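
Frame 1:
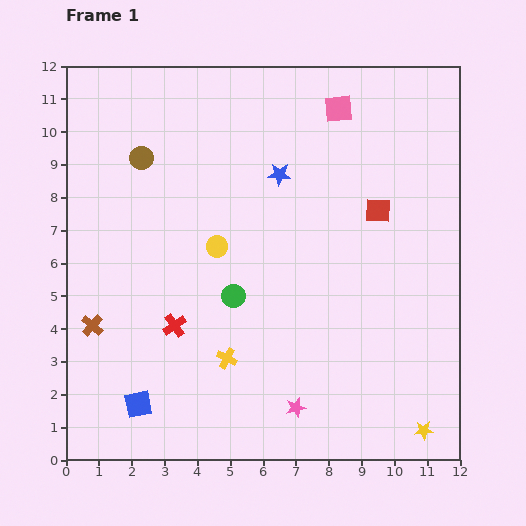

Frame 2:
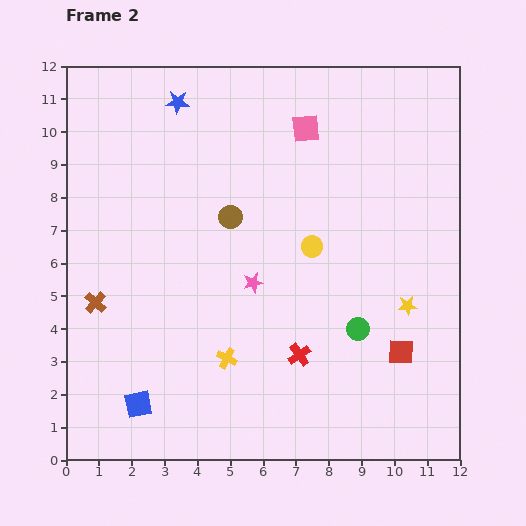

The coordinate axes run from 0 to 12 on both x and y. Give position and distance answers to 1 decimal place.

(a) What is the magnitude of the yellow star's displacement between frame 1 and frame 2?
3.8

The yellow star moved from (10.9, 0.9) to (10.4, 4.7), a distance of √(0.5² + 3.8²) ≈ 3.8.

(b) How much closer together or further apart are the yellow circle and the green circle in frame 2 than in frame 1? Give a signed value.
+1.3

Distance in frame 1: 1.6. Distance in frame 2: 2.9.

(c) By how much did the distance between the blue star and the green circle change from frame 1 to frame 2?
+4.8

Distance in frame 1: 4.0. Distance in frame 2: 8.8.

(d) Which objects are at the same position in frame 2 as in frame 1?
the blue square, the yellow cross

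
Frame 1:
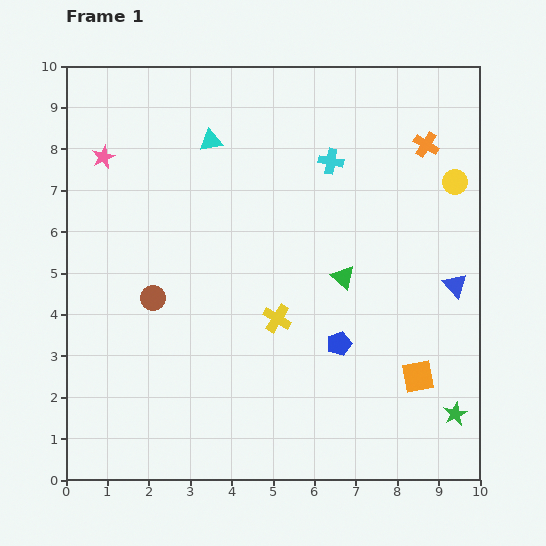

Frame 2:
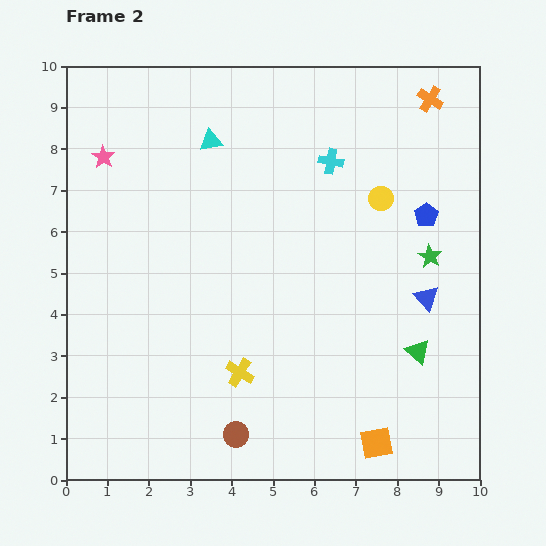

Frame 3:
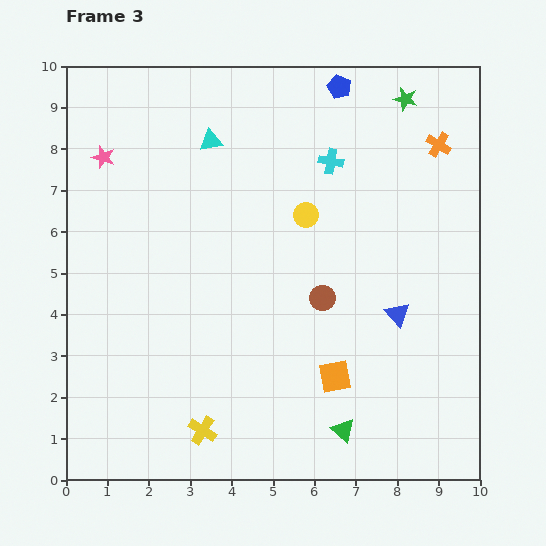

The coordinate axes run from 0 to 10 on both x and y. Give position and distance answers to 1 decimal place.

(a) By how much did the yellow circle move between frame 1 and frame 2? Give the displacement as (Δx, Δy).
(-1.8, -0.4)

The yellow circle was at (9.4, 7.2) in frame 1 and (7.6, 6.8) in frame 2.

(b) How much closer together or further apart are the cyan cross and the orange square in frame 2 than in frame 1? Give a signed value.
+1.3

Distance in frame 1: 5.6. Distance in frame 2: 6.9.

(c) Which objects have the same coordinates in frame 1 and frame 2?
the cyan triangle, the pink star, the cyan cross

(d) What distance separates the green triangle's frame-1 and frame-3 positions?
3.7

The green triangle moved from (6.7, 4.9) to (6.7, 1.2), a distance of √(0.0² + 3.7²) ≈ 3.7.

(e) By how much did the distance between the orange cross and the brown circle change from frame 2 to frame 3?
-4.8

Distance in frame 2: 9.4. Distance in frame 3: 4.6.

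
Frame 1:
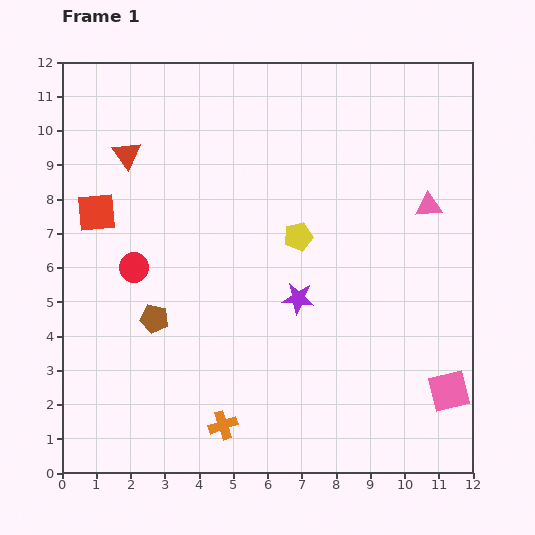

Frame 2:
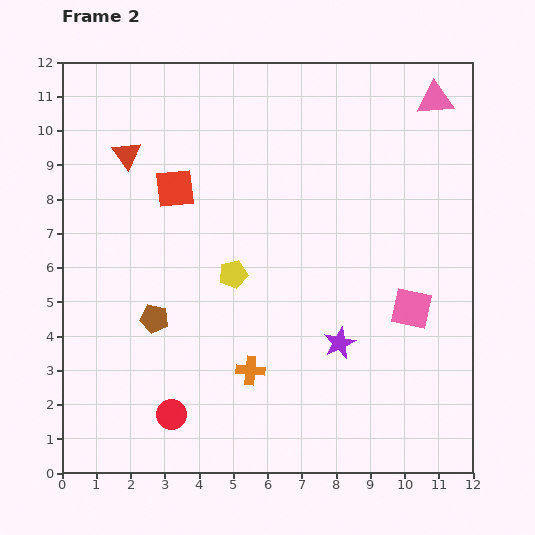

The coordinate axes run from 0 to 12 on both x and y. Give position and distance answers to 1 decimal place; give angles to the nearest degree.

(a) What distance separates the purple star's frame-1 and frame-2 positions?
1.8

The purple star moved from (6.9, 5.1) to (8.1, 3.8), a distance of √(1.2² + 1.3²) ≈ 1.8.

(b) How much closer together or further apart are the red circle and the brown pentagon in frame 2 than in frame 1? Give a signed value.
+1.2

Distance in frame 1: 1.6. Distance in frame 2: 2.8.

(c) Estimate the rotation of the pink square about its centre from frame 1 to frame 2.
25° clockwise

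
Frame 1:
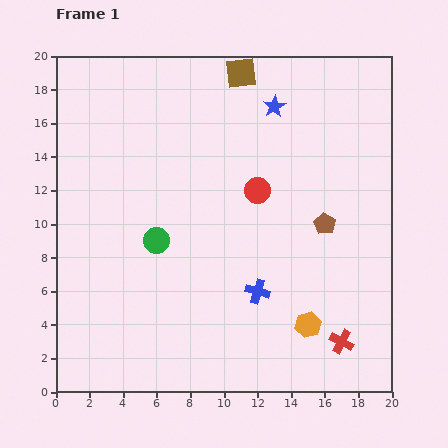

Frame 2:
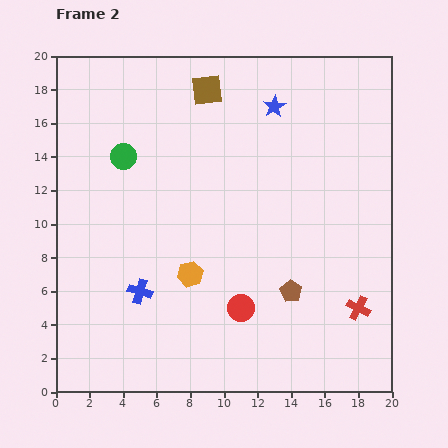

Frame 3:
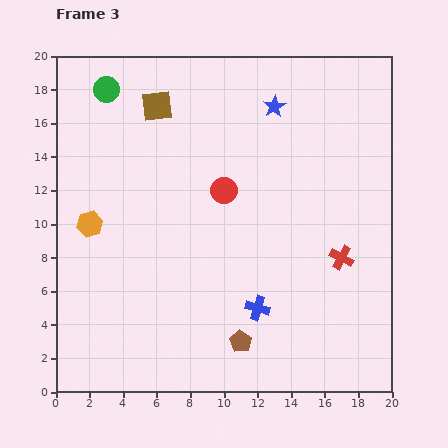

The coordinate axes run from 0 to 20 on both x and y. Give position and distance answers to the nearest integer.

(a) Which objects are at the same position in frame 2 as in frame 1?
the blue star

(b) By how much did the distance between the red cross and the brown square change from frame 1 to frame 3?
-3

Distance in frame 1: 17. Distance in frame 3: 14.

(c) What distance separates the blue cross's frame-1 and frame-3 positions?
1

The blue cross moved from (12, 6) to (12, 5), a distance of √(0² + 1²) ≈ 1.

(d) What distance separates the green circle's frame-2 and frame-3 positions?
4

The green circle moved from (4, 14) to (3, 18), a distance of √(1² + 4²) ≈ 4.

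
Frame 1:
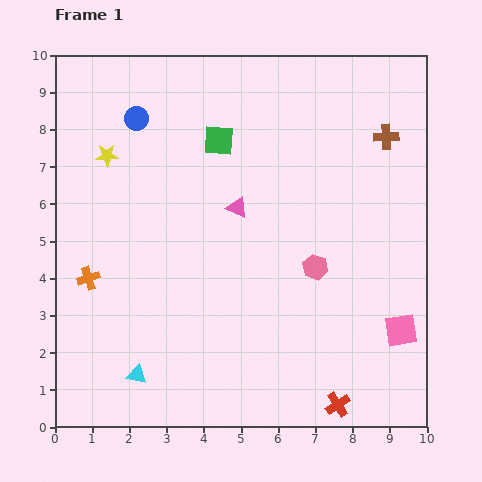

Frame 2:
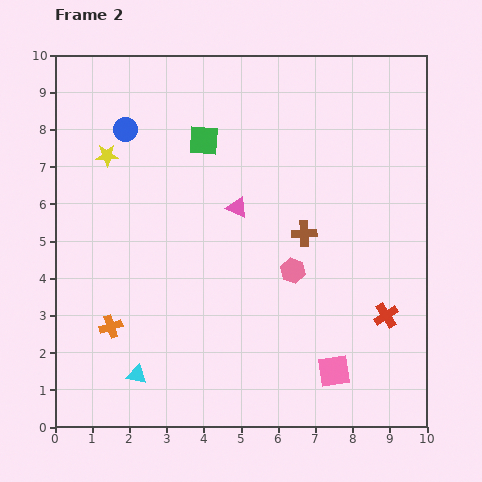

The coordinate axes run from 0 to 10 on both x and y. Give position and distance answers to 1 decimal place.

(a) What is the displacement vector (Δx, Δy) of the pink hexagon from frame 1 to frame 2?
(-0.6, -0.1)

The pink hexagon was at (7.0, 4.3) in frame 1 and (6.4, 4.2) in frame 2.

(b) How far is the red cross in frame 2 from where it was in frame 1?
2.7

The red cross moved from (7.6, 0.6) to (8.9, 3.0), a distance of √(1.3² + 2.4²) ≈ 2.7.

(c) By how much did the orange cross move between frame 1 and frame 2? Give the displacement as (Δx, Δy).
(0.6, -1.3)

The orange cross was at (0.9, 4.0) in frame 1 and (1.5, 2.7) in frame 2.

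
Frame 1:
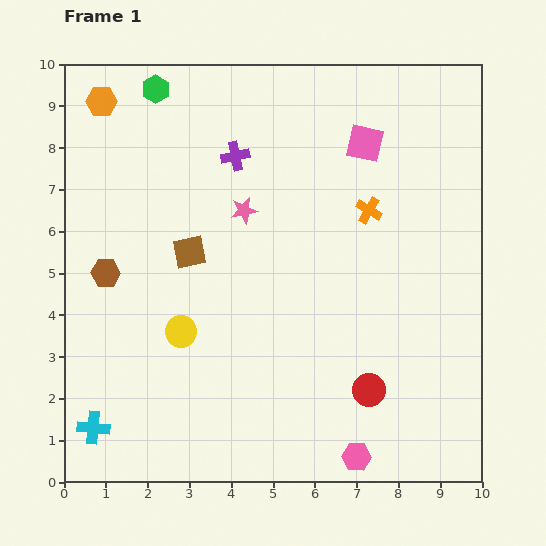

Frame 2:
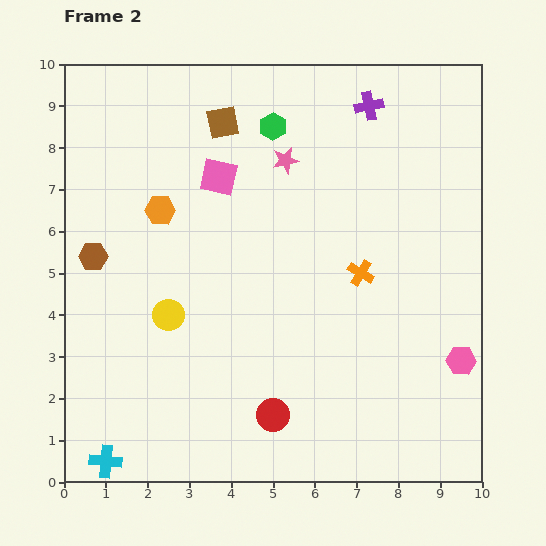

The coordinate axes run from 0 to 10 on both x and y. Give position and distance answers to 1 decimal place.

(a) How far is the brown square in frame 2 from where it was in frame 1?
3.2

The brown square moved from (3.0, 5.5) to (3.8, 8.6), a distance of √(0.8² + 3.1²) ≈ 3.2.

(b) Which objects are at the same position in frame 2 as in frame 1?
none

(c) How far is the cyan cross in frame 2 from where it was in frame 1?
0.9

The cyan cross moved from (0.7, 1.3) to (1.0, 0.5), a distance of √(0.3² + 0.8²) ≈ 0.9.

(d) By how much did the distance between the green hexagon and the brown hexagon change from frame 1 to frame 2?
+0.7

Distance in frame 1: 4.6. Distance in frame 2: 5.3.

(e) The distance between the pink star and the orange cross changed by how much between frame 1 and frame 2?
+0.2

Distance in frame 1: 3.0. Distance in frame 2: 3.2.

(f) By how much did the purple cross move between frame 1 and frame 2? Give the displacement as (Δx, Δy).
(3.2, 1.2)

The purple cross was at (4.1, 7.8) in frame 1 and (7.3, 9.0) in frame 2.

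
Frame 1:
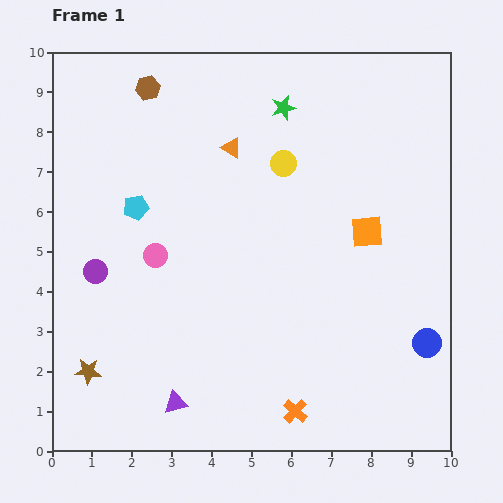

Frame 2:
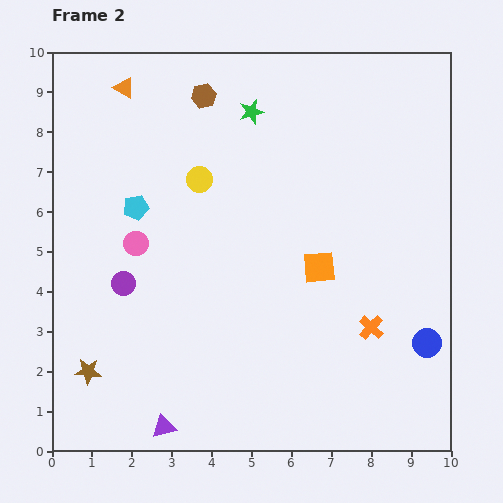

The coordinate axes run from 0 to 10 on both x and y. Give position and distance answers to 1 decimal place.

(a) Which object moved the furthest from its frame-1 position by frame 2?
the orange triangle

(moved 3.1; next 2.8)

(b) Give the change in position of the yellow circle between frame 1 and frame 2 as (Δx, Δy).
(-2.1, -0.4)

The yellow circle was at (5.8, 7.2) in frame 1 and (3.7, 6.8) in frame 2.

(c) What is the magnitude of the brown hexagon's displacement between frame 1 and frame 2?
1.4

The brown hexagon moved from (2.4, 9.1) to (3.8, 8.9), a distance of √(1.4² + 0.2²) ≈ 1.4.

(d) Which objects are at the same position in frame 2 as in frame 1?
the blue circle, the cyan pentagon, the brown star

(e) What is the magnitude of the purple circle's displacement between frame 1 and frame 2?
0.8

The purple circle moved from (1.1, 4.5) to (1.8, 4.2), a distance of √(0.7² + 0.3²) ≈ 0.8.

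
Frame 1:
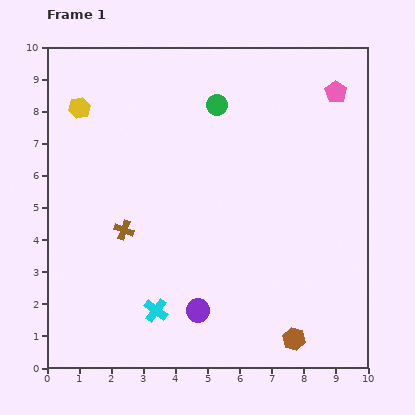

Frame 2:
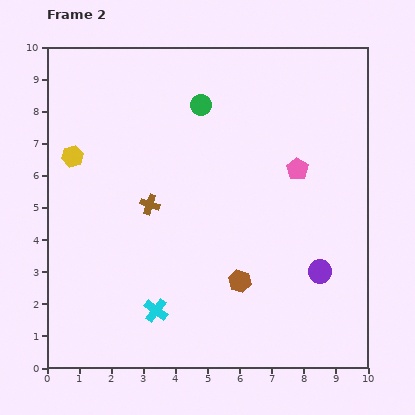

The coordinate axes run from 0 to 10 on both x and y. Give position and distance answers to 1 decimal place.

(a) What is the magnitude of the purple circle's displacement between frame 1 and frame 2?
4.0

The purple circle moved from (4.7, 1.8) to (8.5, 3.0), a distance of √(3.8² + 1.2²) ≈ 4.0.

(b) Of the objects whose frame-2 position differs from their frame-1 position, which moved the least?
the green circle

(moved 0.5)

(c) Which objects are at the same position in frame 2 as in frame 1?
the cyan cross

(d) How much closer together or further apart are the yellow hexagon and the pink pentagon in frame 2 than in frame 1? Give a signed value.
-1.0

Distance in frame 1: 8.0. Distance in frame 2: 7.0.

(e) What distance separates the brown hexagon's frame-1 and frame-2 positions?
2.5

The brown hexagon moved from (7.7, 0.9) to (6.0, 2.7), a distance of √(1.7² + 1.8²) ≈ 2.5.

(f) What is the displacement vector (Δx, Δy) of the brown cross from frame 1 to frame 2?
(0.8, 0.8)

The brown cross was at (2.4, 4.3) in frame 1 and (3.2, 5.1) in frame 2.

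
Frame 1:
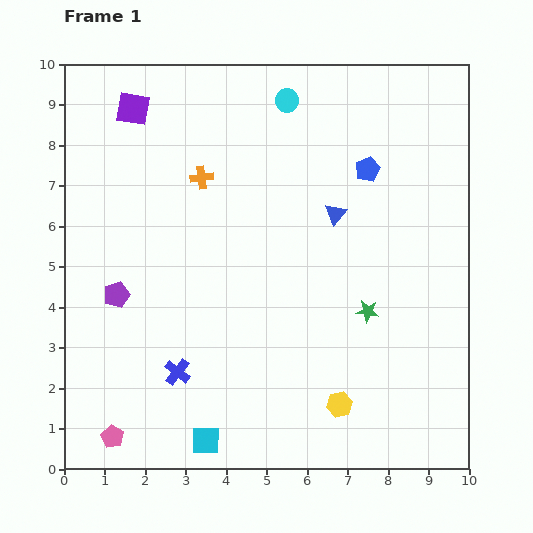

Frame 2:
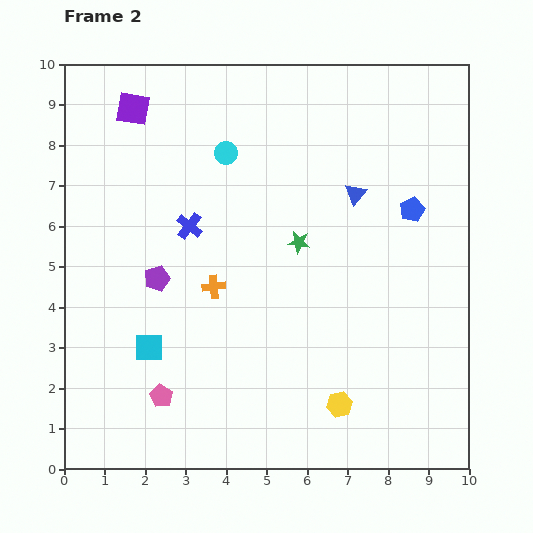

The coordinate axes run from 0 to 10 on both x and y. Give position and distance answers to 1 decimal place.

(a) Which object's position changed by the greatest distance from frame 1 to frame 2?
the blue cross

(moved 3.6; next 2.7)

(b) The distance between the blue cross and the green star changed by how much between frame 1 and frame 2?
-2.2

Distance in frame 1: 4.9. Distance in frame 2: 2.7.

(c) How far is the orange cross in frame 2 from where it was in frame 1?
2.7

The orange cross moved from (3.4, 7.2) to (3.7, 4.5), a distance of √(0.3² + 2.7²) ≈ 2.7.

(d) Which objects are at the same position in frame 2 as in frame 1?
the purple square, the yellow hexagon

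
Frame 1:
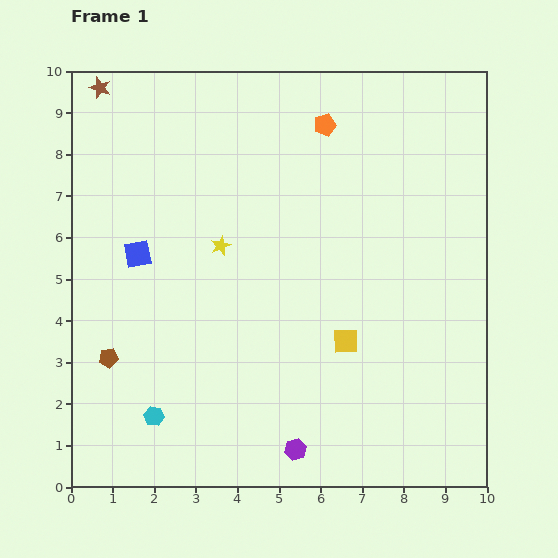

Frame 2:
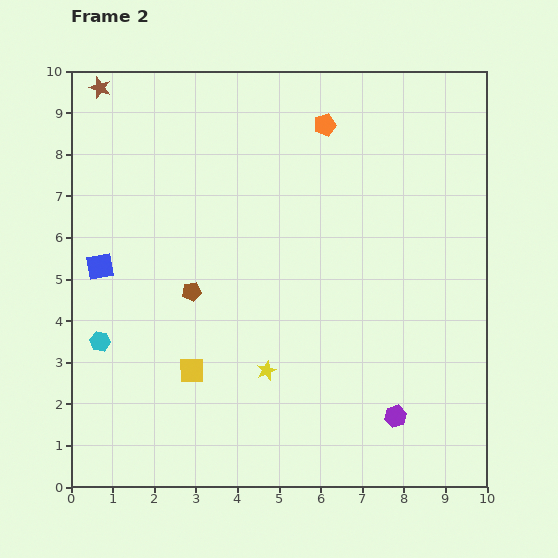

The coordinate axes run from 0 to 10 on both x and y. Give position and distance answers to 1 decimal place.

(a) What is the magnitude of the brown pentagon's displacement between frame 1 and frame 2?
2.6

The brown pentagon moved from (0.9, 3.1) to (2.9, 4.7), a distance of √(2.0² + 1.6²) ≈ 2.6.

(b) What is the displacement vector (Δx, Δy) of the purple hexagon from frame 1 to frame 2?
(2.4, 0.8)

The purple hexagon was at (5.4, 0.9) in frame 1 and (7.8, 1.7) in frame 2.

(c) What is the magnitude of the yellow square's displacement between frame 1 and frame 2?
3.8

The yellow square moved from (6.6, 3.5) to (2.9, 2.8), a distance of √(3.7² + 0.7²) ≈ 3.8.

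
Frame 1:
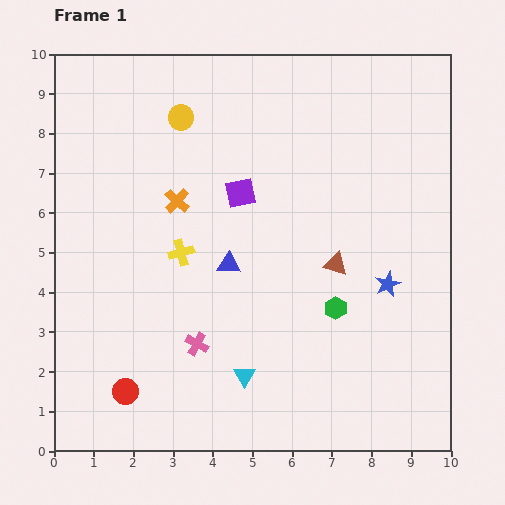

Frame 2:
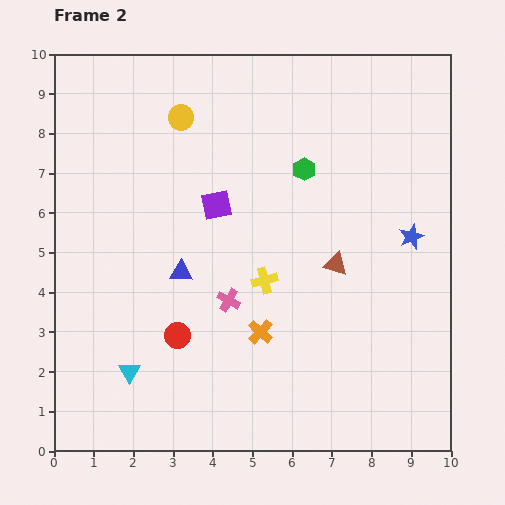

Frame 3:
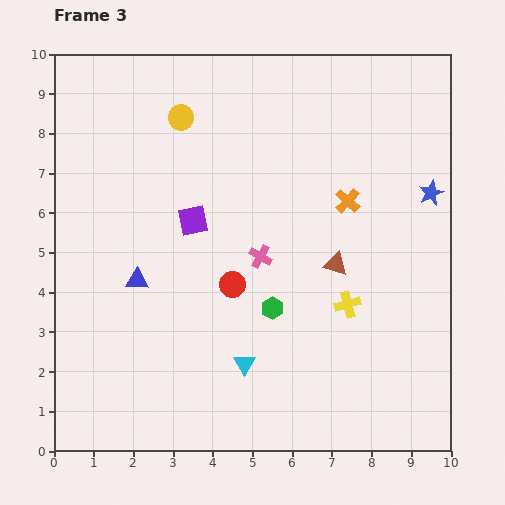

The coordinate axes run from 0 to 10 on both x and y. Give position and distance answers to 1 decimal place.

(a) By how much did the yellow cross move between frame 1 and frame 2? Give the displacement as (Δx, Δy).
(2.1, -0.7)

The yellow cross was at (3.2, 5.0) in frame 1 and (5.3, 4.3) in frame 2.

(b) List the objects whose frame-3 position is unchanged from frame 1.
the brown triangle, the yellow circle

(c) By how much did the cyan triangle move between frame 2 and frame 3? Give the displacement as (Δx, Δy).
(2.9, 0.2)

The cyan triangle was at (1.9, 2.0) in frame 2 and (4.8, 2.2) in frame 3.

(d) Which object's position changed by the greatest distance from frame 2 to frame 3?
the orange cross

(moved 4.0; next 3.6)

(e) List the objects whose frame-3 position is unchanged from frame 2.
the brown triangle, the yellow circle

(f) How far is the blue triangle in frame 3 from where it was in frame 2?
1.1

The blue triangle moved from (3.2, 4.5) to (2.1, 4.3), a distance of √(1.1² + 0.2²) ≈ 1.1.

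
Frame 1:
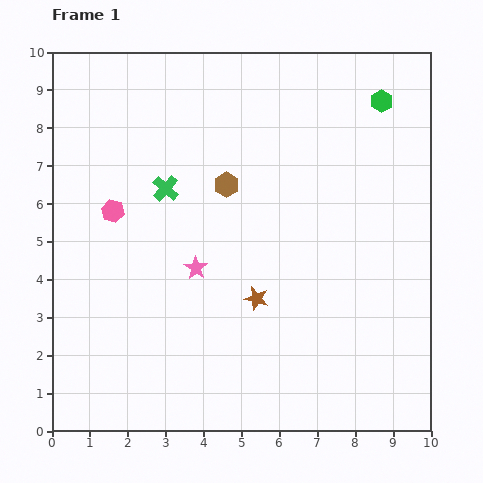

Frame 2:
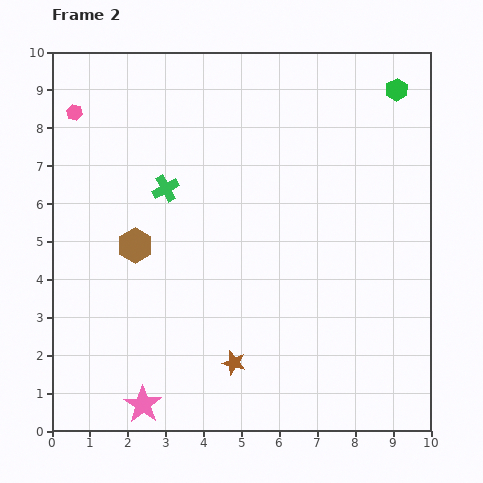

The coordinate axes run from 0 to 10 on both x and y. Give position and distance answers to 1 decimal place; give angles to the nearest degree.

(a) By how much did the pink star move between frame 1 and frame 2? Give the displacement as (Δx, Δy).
(-1.4, -3.6)

The pink star was at (3.8, 4.3) in frame 1 and (2.4, 0.7) in frame 2.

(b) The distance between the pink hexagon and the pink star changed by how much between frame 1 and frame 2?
+5.2

Distance in frame 1: 2.7. Distance in frame 2: 7.9.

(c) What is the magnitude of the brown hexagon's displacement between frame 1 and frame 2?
2.9

The brown hexagon moved from (4.6, 6.5) to (2.2, 4.9), a distance of √(2.4² + 1.6²) ≈ 2.9.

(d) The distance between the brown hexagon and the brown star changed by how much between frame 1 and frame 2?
+0.9

Distance in frame 1: 3.1. Distance in frame 2: 4.0.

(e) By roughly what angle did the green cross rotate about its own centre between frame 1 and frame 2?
19° clockwise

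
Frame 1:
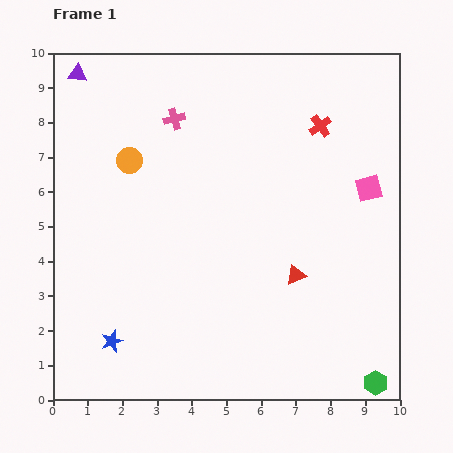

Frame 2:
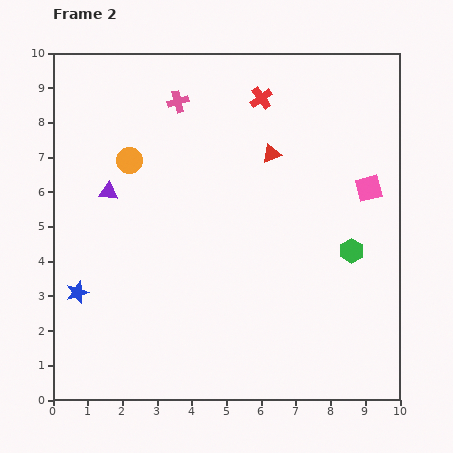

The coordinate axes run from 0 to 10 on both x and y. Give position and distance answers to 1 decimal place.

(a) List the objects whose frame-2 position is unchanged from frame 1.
the pink square, the orange circle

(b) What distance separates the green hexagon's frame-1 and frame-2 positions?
3.9

The green hexagon moved from (9.3, 0.5) to (8.6, 4.3), a distance of √(0.7² + 3.8²) ≈ 3.9.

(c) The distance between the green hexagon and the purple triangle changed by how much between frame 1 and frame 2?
-5.2

Distance in frame 1: 12.4. Distance in frame 2: 7.2.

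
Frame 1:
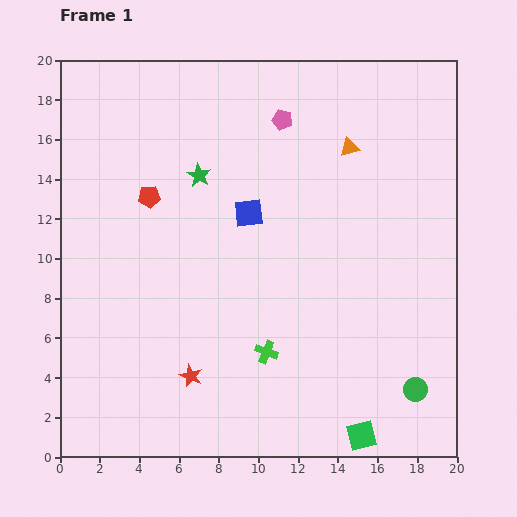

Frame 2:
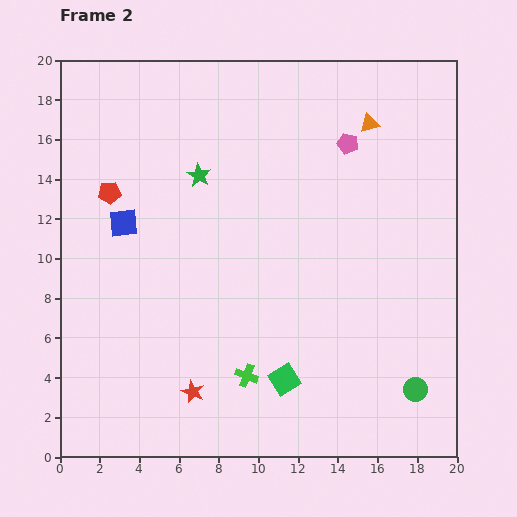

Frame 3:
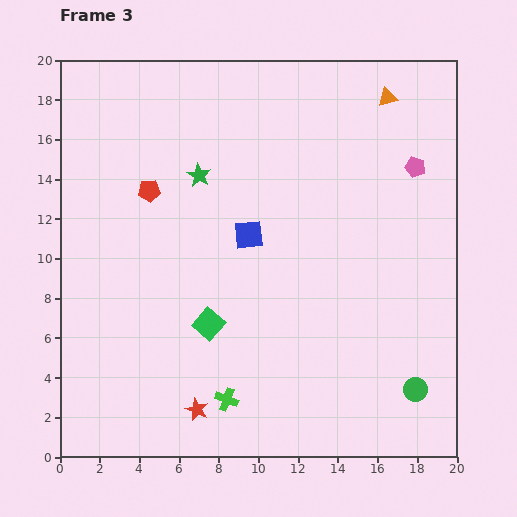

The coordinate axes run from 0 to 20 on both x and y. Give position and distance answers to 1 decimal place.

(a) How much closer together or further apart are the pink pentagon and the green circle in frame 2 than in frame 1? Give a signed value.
-2.3

Distance in frame 1: 15.2. Distance in frame 2: 12.9.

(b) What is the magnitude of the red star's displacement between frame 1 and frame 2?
0.8

The red star moved from (6.6, 4.1) to (6.7, 3.3), a distance of √(0.1² + 0.8²) ≈ 0.8.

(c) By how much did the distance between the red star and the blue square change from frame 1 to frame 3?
+0.5

Distance in frame 1: 8.7. Distance in frame 3: 9.2.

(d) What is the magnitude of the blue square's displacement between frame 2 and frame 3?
6.3

The blue square moved from (3.2, 11.8) to (9.5, 11.2), a distance of √(6.3² + 0.6²) ≈ 6.3.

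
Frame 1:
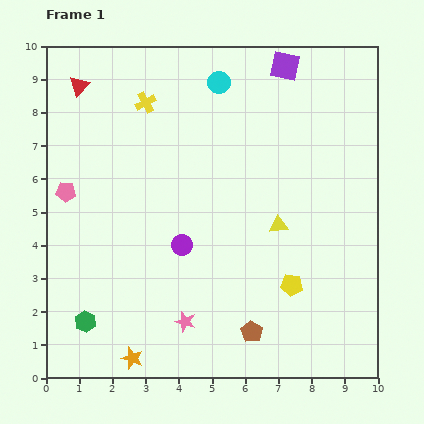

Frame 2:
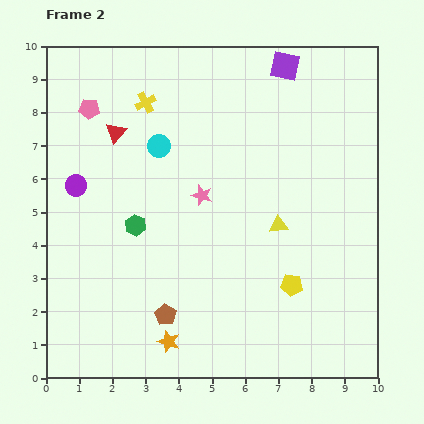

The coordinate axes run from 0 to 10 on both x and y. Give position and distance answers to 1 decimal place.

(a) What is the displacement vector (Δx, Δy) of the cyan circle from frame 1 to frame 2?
(-1.8, -1.9)

The cyan circle was at (5.2, 8.9) in frame 1 and (3.4, 7.0) in frame 2.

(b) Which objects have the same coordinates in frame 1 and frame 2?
the yellow pentagon, the purple square, the yellow triangle, the yellow cross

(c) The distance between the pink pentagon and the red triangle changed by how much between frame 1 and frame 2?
-2.1

Distance in frame 1: 3.2. Distance in frame 2: 1.1.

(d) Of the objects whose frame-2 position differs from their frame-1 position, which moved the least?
the orange star

(moved 1.2)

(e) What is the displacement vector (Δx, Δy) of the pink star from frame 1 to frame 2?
(0.5, 3.8)

The pink star was at (4.2, 1.7) in frame 1 and (4.7, 5.5) in frame 2.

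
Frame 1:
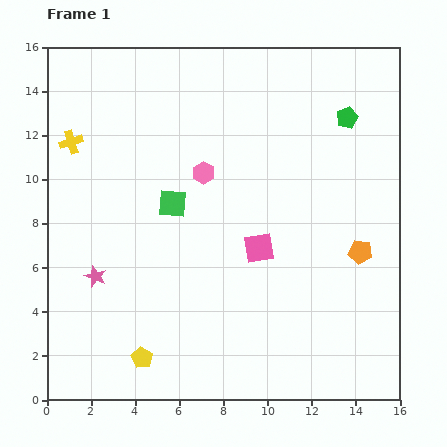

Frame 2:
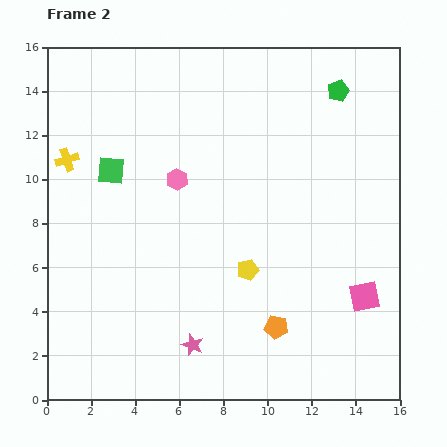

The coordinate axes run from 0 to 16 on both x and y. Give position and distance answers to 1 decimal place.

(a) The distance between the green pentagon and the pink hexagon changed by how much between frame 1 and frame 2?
+1.3

Distance in frame 1: 7.0. Distance in frame 2: 8.3.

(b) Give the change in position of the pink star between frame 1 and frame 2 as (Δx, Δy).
(4.4, -3.1)

The pink star was at (2.2, 5.6) in frame 1 and (6.6, 2.5) in frame 2.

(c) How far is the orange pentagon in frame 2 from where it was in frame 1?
5.1

The orange pentagon moved from (14.2, 6.7) to (10.4, 3.3), a distance of √(3.8² + 3.4²) ≈ 5.1.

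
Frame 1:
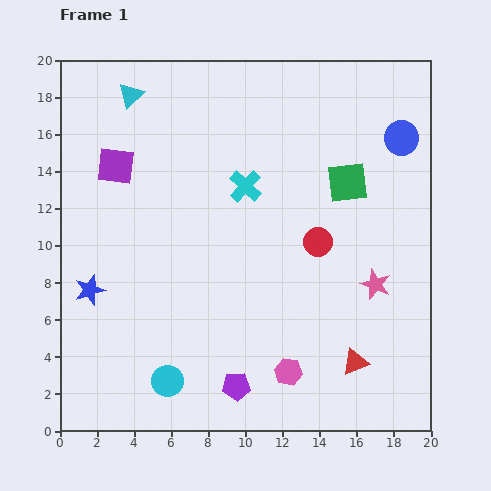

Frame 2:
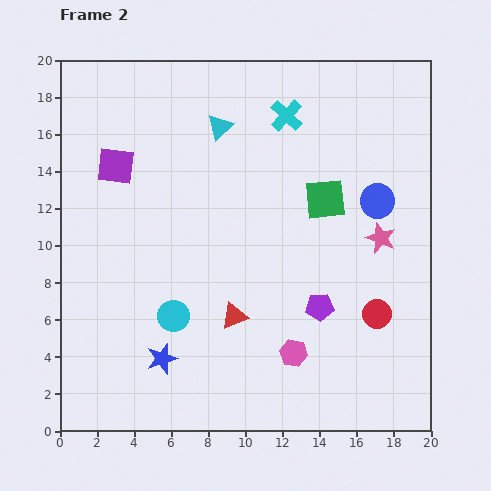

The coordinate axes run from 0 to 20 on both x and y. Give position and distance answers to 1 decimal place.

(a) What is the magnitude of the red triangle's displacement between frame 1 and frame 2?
7.0

The red triangle moved from (15.9, 3.7) to (9.4, 6.2), a distance of √(6.5² + 2.5²) ≈ 7.0.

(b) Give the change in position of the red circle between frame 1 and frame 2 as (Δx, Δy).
(3.2, -3.9)

The red circle was at (13.9, 10.2) in frame 1 and (17.1, 6.3) in frame 2.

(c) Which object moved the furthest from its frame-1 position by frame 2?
the red triangle

(moved 7.0; next 6.2)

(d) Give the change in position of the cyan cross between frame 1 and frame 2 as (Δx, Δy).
(2.2, 3.8)

The cyan cross was at (10.0, 13.2) in frame 1 and (12.2, 17.0) in frame 2.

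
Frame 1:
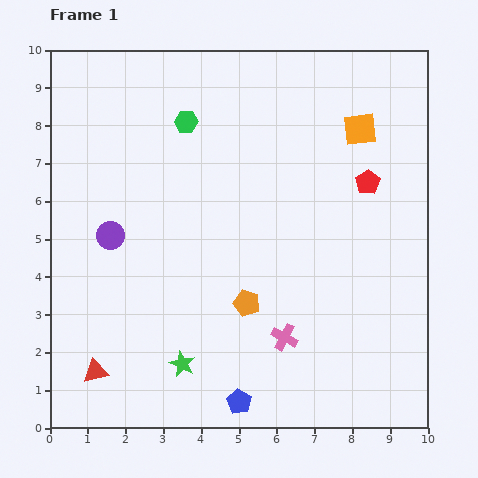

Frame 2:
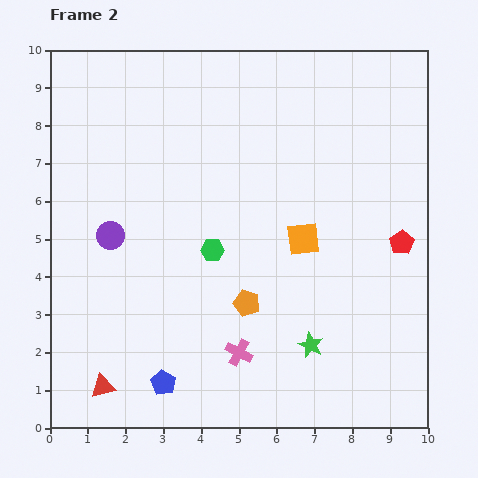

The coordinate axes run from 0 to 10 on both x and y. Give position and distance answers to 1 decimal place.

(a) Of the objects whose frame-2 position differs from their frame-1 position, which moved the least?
the red triangle

(moved 0.4)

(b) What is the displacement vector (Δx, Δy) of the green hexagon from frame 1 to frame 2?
(0.7, -3.4)

The green hexagon was at (3.6, 8.1) in frame 1 and (4.3, 4.7) in frame 2.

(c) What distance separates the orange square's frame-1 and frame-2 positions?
3.3

The orange square moved from (8.2, 7.9) to (6.7, 5.0), a distance of √(1.5² + 2.9²) ≈ 3.3.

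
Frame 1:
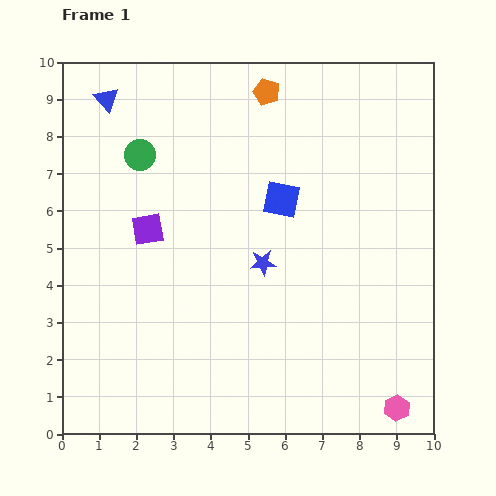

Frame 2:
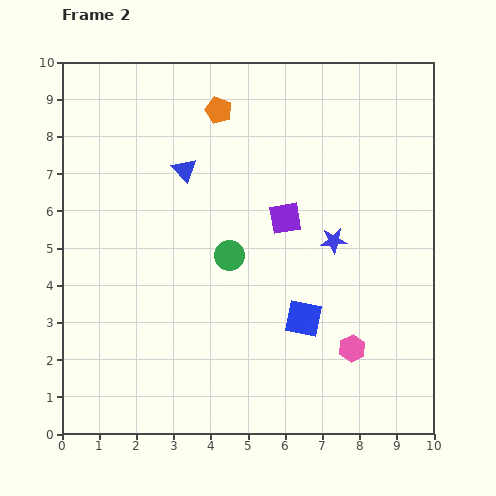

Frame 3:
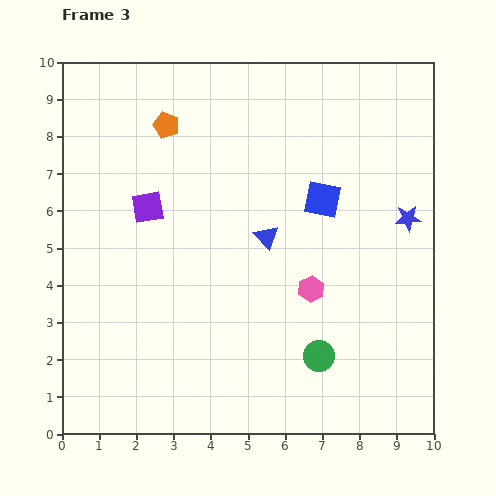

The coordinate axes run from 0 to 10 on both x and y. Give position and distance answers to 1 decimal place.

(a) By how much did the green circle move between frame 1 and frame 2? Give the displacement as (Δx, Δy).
(2.4, -2.7)

The green circle was at (2.1, 7.5) in frame 1 and (4.5, 4.8) in frame 2.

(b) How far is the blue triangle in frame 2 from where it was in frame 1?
2.8

The blue triangle moved from (1.2, 9.0) to (3.3, 7.1), a distance of √(2.1² + 1.9²) ≈ 2.8.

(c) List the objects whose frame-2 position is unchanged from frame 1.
none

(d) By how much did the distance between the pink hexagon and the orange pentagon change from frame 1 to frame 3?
-3.3

Distance in frame 1: 9.2. Distance in frame 3: 5.9.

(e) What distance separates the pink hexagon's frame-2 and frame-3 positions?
1.9

The pink hexagon moved from (7.8, 2.3) to (6.7, 3.9), a distance of √(1.1² + 1.6²) ≈ 1.9.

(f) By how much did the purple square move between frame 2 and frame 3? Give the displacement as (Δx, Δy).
(-3.7, 0.3)

The purple square was at (6.0, 5.8) in frame 2 and (2.3, 6.1) in frame 3.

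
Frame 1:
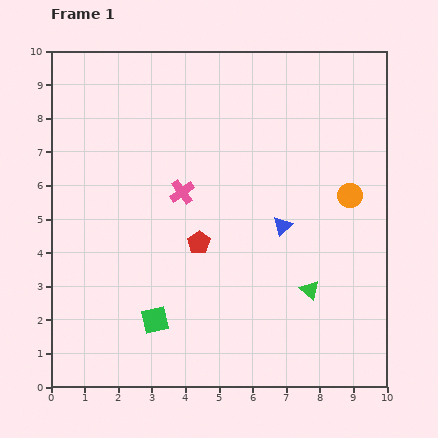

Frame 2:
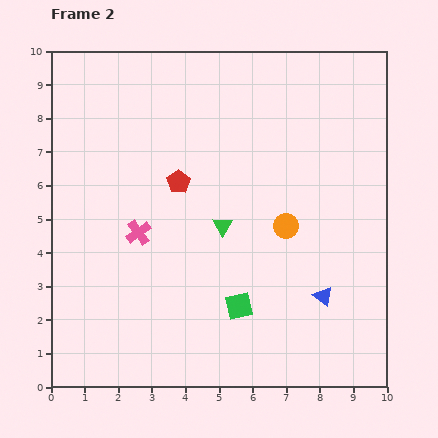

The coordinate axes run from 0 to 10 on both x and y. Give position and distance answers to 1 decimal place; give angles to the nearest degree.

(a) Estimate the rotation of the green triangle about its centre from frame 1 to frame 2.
19° clockwise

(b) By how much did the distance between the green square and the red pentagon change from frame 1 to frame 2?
+1.5

Distance in frame 1: 2.6. Distance in frame 2: 4.1.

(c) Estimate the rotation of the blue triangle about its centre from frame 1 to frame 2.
38° counter-clockwise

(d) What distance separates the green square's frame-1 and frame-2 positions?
2.5

The green square moved from (3.1, 2.0) to (5.6, 2.4), a distance of √(2.5² + 0.4²) ≈ 2.5.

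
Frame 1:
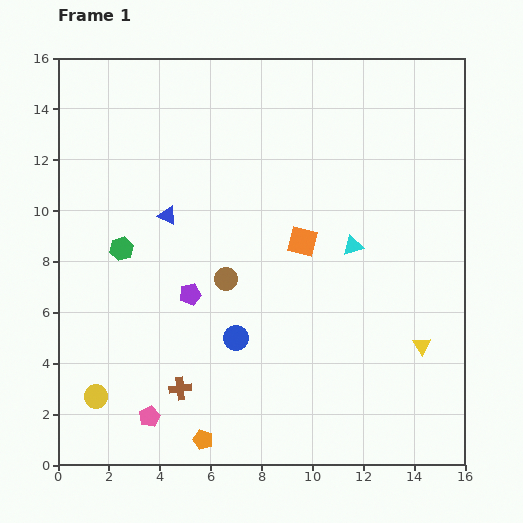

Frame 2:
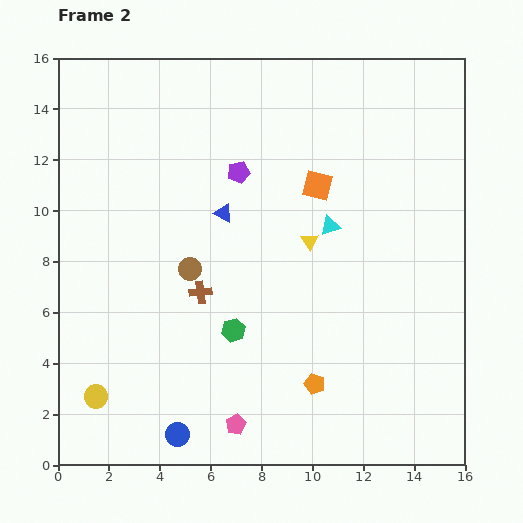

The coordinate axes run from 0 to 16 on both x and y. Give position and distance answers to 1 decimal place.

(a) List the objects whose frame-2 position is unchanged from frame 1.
the yellow circle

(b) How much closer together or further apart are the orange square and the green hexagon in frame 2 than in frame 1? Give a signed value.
-0.5

Distance in frame 1: 7.1. Distance in frame 2: 6.6.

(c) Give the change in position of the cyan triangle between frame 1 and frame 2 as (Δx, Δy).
(-0.9, 0.8)

The cyan triangle was at (11.6, 8.6) in frame 1 and (10.7, 9.4) in frame 2.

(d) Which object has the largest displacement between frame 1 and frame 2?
the yellow triangle

(moved 6.0; next 5.4)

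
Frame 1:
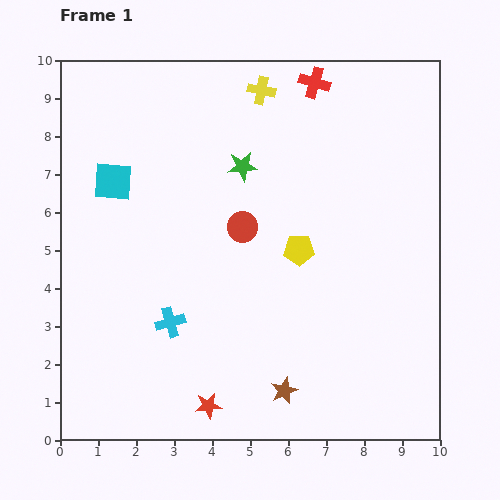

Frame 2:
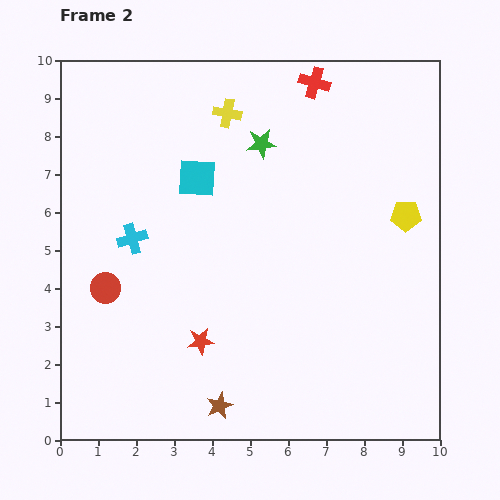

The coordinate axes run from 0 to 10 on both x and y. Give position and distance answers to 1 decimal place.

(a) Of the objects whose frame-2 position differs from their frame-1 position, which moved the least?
the green star

(moved 0.8)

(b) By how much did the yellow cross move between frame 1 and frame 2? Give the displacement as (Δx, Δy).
(-0.9, -0.6)

The yellow cross was at (5.3, 9.2) in frame 1 and (4.4, 8.6) in frame 2.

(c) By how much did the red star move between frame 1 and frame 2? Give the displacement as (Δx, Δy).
(-0.2, 1.7)

The red star was at (3.9, 0.9) in frame 1 and (3.7, 2.6) in frame 2.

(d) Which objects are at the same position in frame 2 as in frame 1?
the red cross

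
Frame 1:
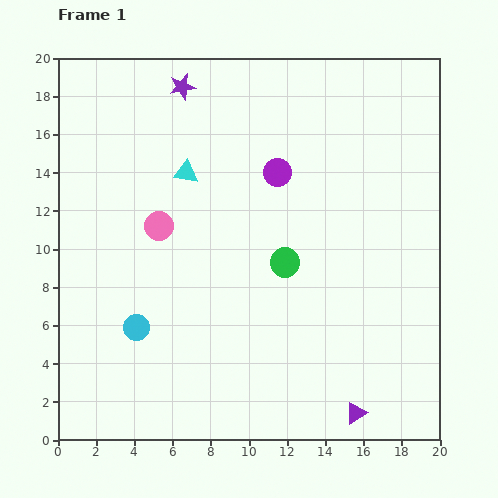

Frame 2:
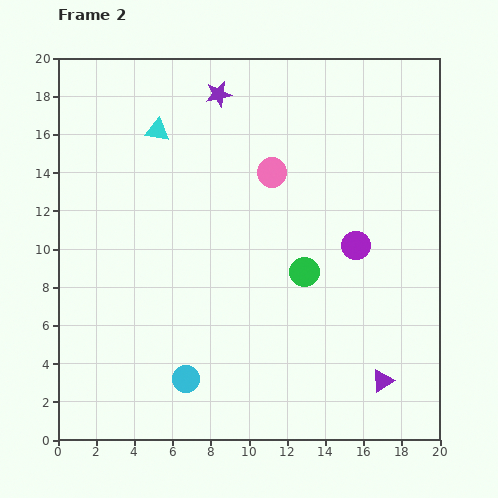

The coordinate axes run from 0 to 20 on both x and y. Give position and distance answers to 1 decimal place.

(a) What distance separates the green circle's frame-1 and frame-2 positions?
1.1

The green circle moved from (11.9, 9.3) to (12.9, 8.8), a distance of √(1.0² + 0.5²) ≈ 1.1.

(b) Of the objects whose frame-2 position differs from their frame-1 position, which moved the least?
the green circle

(moved 1.1)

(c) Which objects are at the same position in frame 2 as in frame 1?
none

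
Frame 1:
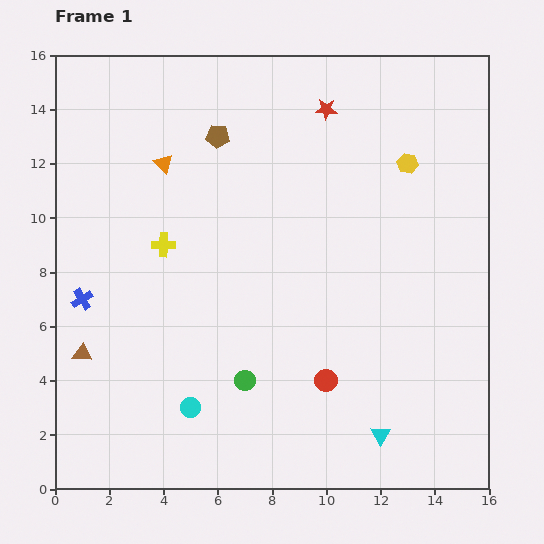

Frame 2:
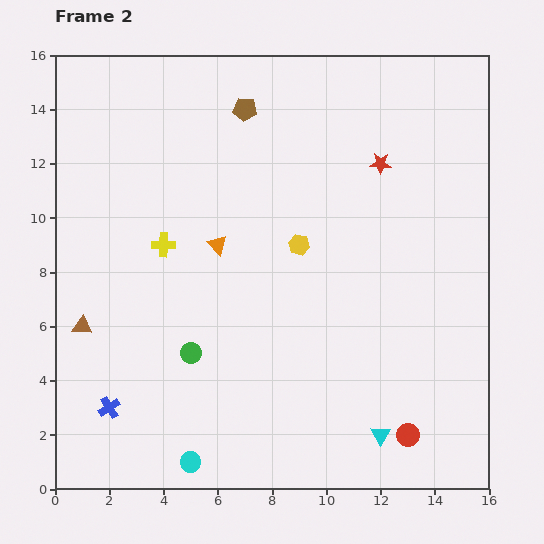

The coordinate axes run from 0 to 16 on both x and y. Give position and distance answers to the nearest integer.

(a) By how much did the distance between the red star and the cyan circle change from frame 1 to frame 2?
+1

Distance in frame 1: 12. Distance in frame 2: 13.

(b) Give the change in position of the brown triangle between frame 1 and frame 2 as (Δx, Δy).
(0, 1)

The brown triangle was at (1, 5) in frame 1 and (1, 6) in frame 2.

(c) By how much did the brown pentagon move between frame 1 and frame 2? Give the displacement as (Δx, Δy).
(1, 1)

The brown pentagon was at (6, 13) in frame 1 and (7, 14) in frame 2.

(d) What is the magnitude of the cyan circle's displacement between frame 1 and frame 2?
2

The cyan circle moved from (5, 3) to (5, 1), a distance of √(0² + 2²) ≈ 2.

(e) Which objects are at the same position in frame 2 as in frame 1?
the cyan triangle, the yellow cross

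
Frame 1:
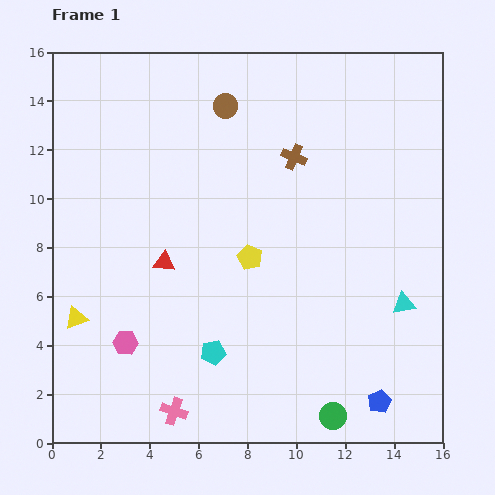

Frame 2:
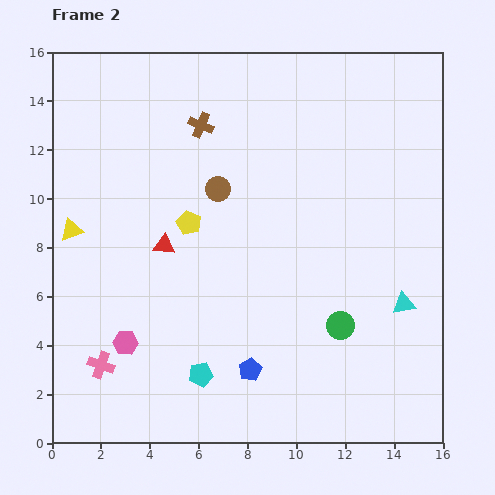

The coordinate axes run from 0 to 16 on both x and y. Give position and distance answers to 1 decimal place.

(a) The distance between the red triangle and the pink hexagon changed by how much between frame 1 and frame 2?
+0.6

Distance in frame 1: 3.7. Distance in frame 2: 4.3.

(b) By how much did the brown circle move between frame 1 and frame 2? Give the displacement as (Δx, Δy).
(-0.3, -3.4)

The brown circle was at (7.1, 13.8) in frame 1 and (6.8, 10.4) in frame 2.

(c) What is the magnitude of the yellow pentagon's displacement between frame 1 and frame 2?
2.9

The yellow pentagon moved from (8.1, 7.6) to (5.6, 9.0), a distance of √(2.5² + 1.4²) ≈ 2.9.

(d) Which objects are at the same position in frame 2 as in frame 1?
the cyan triangle, the pink hexagon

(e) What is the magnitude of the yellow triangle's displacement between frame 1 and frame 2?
3.6

The yellow triangle moved from (1.0, 5.1) to (0.8, 8.7), a distance of √(0.2² + 3.6²) ≈ 3.6.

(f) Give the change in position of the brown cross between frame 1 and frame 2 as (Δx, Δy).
(-3.8, 1.3)

The brown cross was at (9.9, 11.7) in frame 1 and (6.1, 13.0) in frame 2.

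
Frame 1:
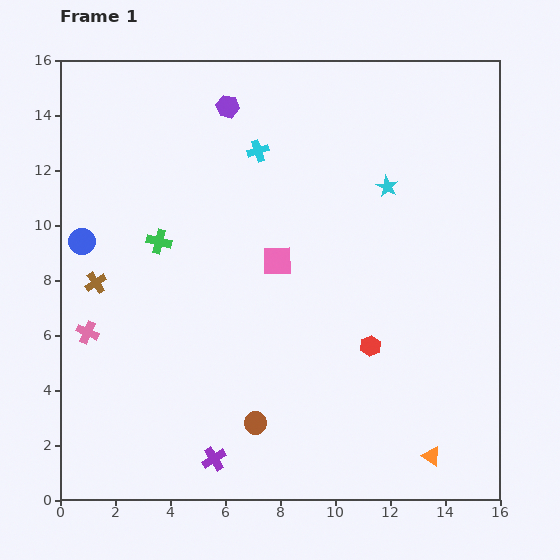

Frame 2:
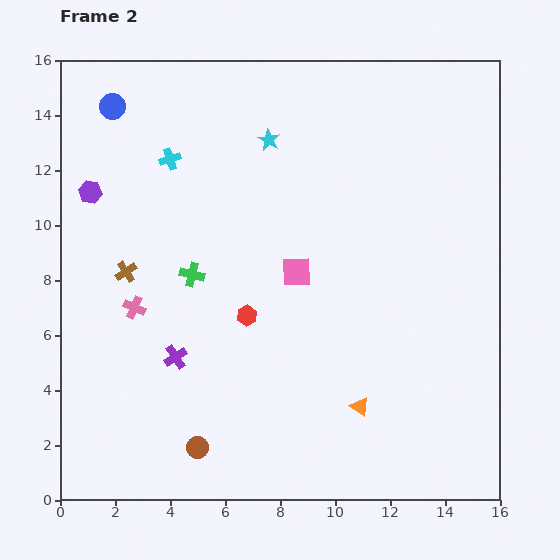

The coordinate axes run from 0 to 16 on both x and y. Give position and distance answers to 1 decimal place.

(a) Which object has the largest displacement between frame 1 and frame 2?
the purple hexagon

(moved 5.9; next 5.0)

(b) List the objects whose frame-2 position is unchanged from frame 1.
none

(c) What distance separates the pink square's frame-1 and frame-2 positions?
0.8

The pink square moved from (7.9, 8.7) to (8.6, 8.3), a distance of √(0.7² + 0.4²) ≈ 0.8.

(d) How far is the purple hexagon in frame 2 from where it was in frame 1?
5.9

The purple hexagon moved from (6.1, 14.3) to (1.1, 11.2), a distance of √(5.0² + 3.1²) ≈ 5.9.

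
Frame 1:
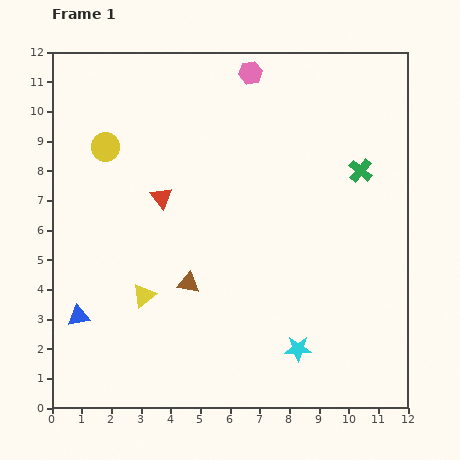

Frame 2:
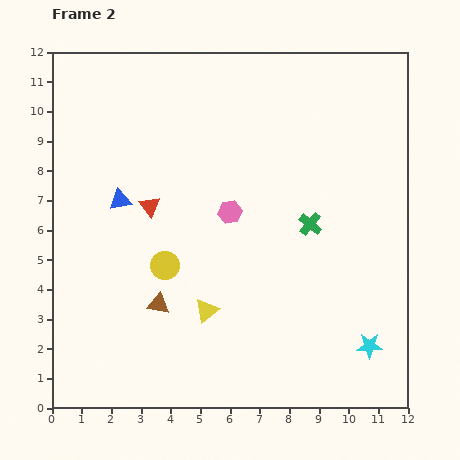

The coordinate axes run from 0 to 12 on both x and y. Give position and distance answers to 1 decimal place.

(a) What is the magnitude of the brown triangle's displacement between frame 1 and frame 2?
1.2

The brown triangle moved from (4.6, 4.2) to (3.6, 3.5), a distance of √(1.0² + 0.7²) ≈ 1.2.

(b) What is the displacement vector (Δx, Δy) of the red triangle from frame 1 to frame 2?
(-0.4, -0.3)

The red triangle was at (3.7, 7.1) in frame 1 and (3.3, 6.8) in frame 2.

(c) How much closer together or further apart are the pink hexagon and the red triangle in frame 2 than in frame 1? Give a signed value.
-2.5

Distance in frame 1: 5.2. Distance in frame 2: 2.7.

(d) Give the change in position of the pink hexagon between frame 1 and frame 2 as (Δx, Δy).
(-0.7, -4.7)

The pink hexagon was at (6.7, 11.3) in frame 1 and (6.0, 6.6) in frame 2.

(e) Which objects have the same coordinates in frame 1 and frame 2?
none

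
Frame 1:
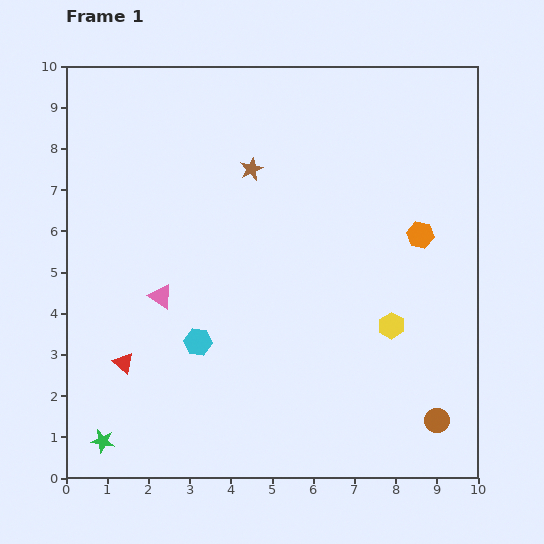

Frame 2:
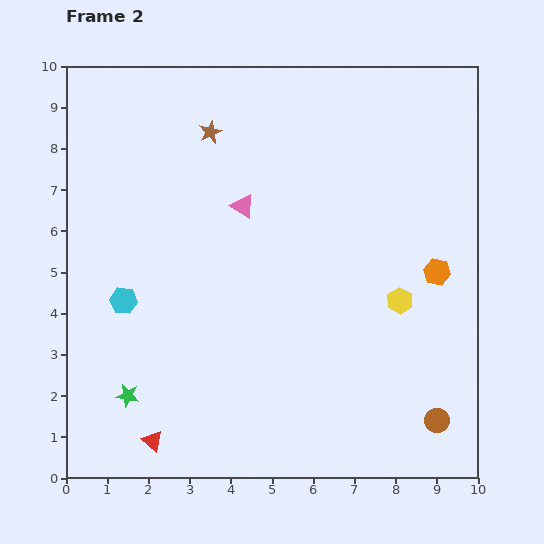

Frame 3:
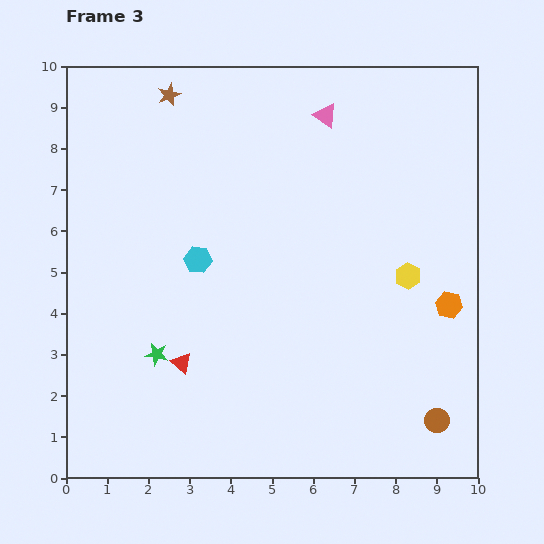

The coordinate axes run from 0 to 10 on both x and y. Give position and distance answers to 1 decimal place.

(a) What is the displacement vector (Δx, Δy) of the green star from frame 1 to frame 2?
(0.6, 1.1)

The green star was at (0.9, 0.9) in frame 1 and (1.5, 2.0) in frame 2.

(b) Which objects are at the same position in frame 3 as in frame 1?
the brown circle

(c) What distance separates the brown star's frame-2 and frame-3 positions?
1.3

The brown star moved from (3.5, 8.4) to (2.5, 9.3), a distance of √(1.0² + 0.9²) ≈ 1.3.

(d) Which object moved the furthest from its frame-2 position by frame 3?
the pink triangle

(moved 3.0; next 2.1)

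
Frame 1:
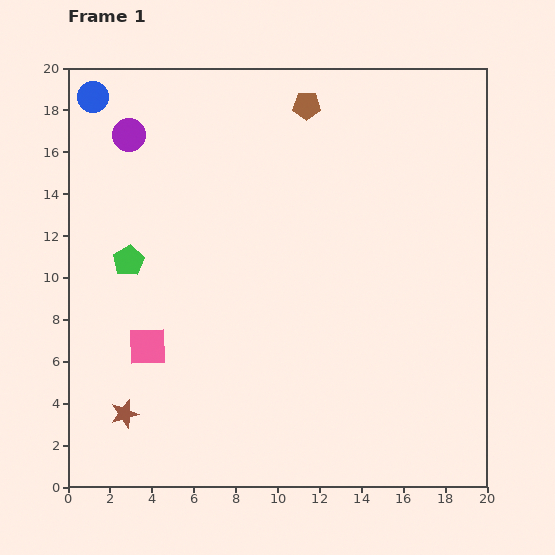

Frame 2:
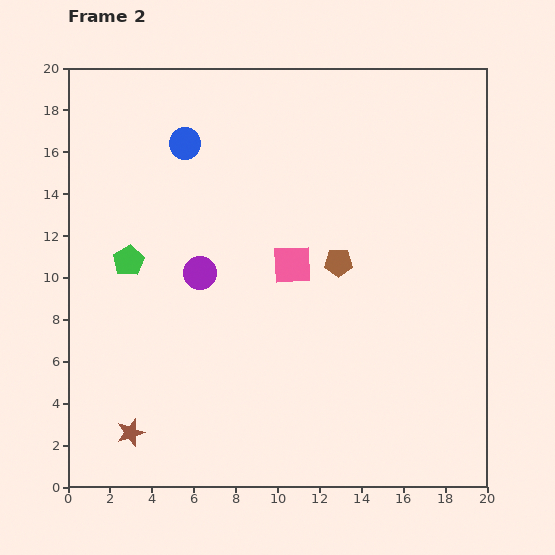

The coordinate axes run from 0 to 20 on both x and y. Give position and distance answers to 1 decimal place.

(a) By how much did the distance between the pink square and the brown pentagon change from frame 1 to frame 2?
-11.6

Distance in frame 1: 13.8. Distance in frame 2: 2.2.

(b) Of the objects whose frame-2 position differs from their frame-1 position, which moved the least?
the brown star

(moved 0.9)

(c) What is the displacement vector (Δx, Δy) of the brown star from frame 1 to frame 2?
(0.3, -0.9)

The brown star was at (2.7, 3.5) in frame 1 and (3.0, 2.6) in frame 2.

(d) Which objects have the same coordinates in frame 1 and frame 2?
the green pentagon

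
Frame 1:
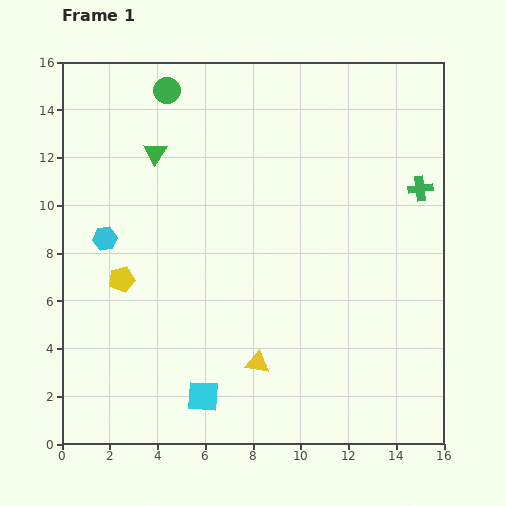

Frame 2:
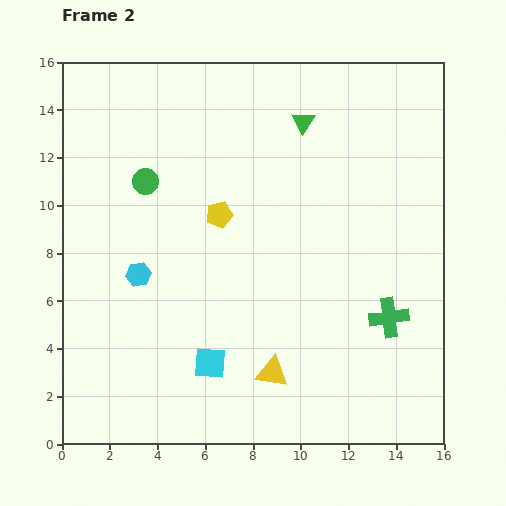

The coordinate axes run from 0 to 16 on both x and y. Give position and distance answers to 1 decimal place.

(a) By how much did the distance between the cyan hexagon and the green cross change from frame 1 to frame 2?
-2.7

Distance in frame 1: 13.4. Distance in frame 2: 10.7.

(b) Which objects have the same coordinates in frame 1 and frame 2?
none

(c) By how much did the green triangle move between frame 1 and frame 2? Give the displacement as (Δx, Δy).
(6.2, 1.3)

The green triangle was at (3.9, 12.2) in frame 1 and (10.1, 13.5) in frame 2.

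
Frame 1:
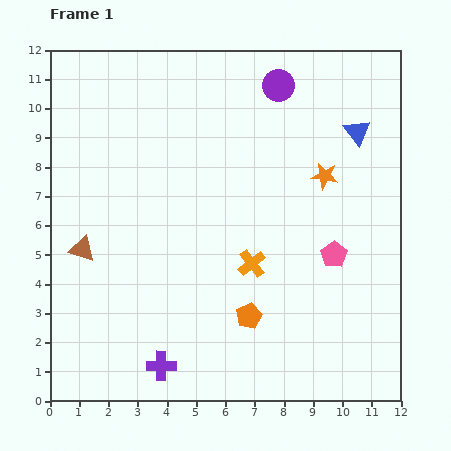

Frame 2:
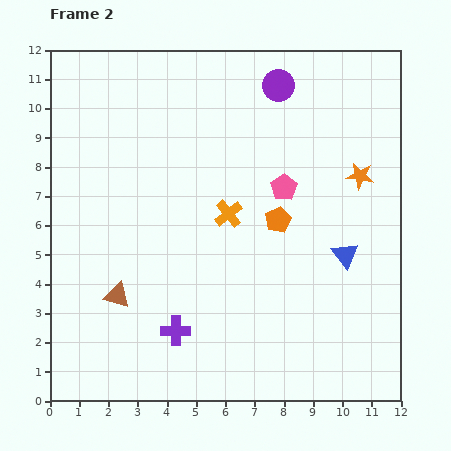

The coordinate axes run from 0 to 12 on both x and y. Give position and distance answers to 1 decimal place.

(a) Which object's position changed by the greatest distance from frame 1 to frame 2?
the blue triangle

(moved 4.2; next 3.4)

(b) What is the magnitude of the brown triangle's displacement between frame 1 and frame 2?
2.0

The brown triangle moved from (1.1, 5.2) to (2.3, 3.6), a distance of √(1.2² + 1.6²) ≈ 2.0.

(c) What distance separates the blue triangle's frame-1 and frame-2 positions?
4.2

The blue triangle moved from (10.5, 9.2) to (10.1, 5.0), a distance of √(0.4² + 4.2²) ≈ 4.2.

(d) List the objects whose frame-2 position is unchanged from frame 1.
the purple circle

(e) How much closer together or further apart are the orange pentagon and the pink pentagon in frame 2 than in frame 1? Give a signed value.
-2.5

Distance in frame 1: 3.6. Distance in frame 2: 1.1.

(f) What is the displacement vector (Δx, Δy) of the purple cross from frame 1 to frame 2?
(0.5, 1.2)

The purple cross was at (3.8, 1.2) in frame 1 and (4.3, 2.4) in frame 2.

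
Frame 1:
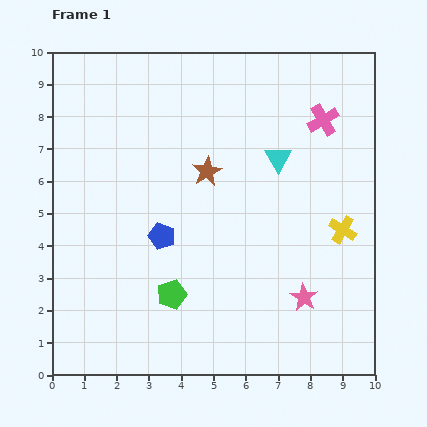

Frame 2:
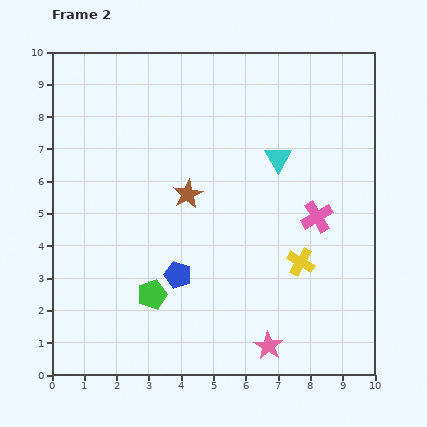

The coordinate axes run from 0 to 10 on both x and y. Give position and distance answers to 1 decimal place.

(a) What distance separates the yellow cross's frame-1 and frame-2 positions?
1.6

The yellow cross moved from (9.0, 4.5) to (7.7, 3.5), a distance of √(1.3² + 1.0²) ≈ 1.6.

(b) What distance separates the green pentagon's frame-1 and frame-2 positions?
0.6

The green pentagon moved from (3.7, 2.5) to (3.1, 2.5), a distance of √(0.6² + 0.0²) ≈ 0.6.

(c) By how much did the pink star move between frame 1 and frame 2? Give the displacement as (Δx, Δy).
(-1.1, -1.5)

The pink star was at (7.8, 2.4) in frame 1 and (6.7, 0.9) in frame 2.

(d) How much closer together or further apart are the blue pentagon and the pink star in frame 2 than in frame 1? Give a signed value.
-1.2

Distance in frame 1: 4.8. Distance in frame 2: 3.6.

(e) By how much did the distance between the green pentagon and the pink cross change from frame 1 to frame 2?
-1.6

Distance in frame 1: 7.2. Distance in frame 2: 5.6.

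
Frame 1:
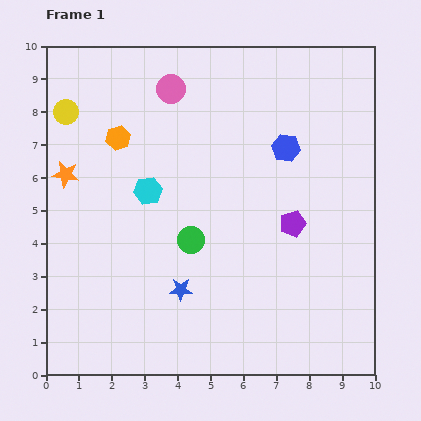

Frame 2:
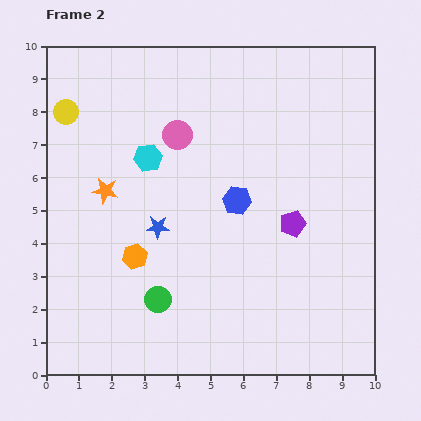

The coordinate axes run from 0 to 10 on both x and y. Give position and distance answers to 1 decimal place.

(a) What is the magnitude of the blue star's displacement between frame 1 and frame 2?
2.0

The blue star moved from (4.1, 2.6) to (3.4, 4.5), a distance of √(0.7² + 1.9²) ≈ 2.0.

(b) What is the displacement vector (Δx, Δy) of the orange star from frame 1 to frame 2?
(1.2, -0.5)

The orange star was at (0.6, 6.1) in frame 1 and (1.8, 5.6) in frame 2.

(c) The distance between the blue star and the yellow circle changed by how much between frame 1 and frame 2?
-1.9

Distance in frame 1: 6.4. Distance in frame 2: 4.5.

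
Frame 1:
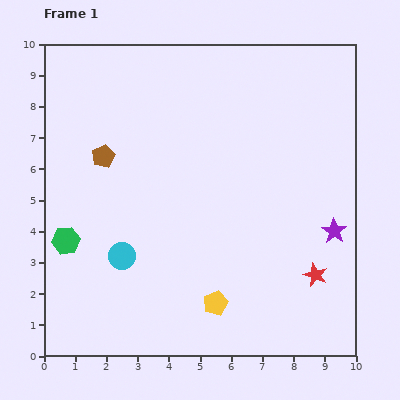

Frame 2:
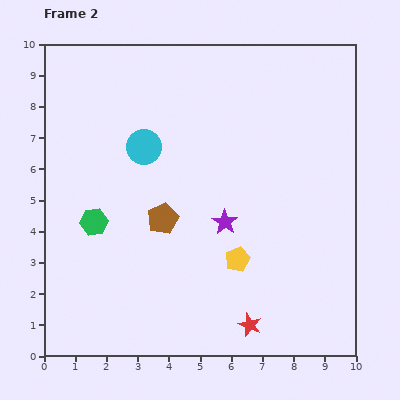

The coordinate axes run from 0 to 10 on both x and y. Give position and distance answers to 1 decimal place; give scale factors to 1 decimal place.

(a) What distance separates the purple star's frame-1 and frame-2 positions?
3.5

The purple star moved from (9.3, 4.0) to (5.8, 4.3), a distance of √(3.5² + 0.3²) ≈ 3.5.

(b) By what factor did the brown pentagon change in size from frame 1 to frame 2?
1.3×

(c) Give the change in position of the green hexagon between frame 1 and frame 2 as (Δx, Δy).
(0.9, 0.6)

The green hexagon was at (0.7, 3.7) in frame 1 and (1.6, 4.3) in frame 2.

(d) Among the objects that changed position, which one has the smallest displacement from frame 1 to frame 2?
the green hexagon

(moved 1.1)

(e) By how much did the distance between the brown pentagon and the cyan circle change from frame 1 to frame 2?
-0.9

Distance in frame 1: 3.3. Distance in frame 2: 2.4.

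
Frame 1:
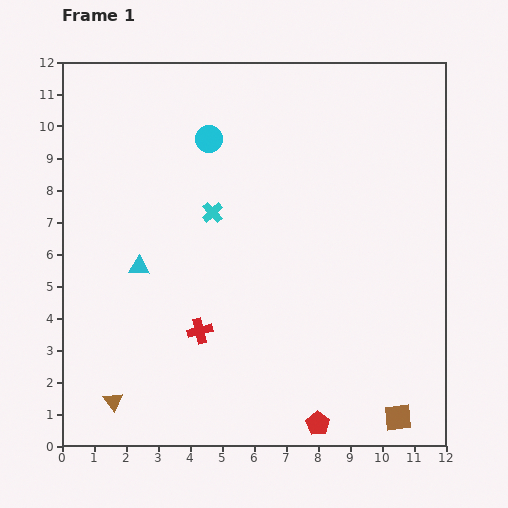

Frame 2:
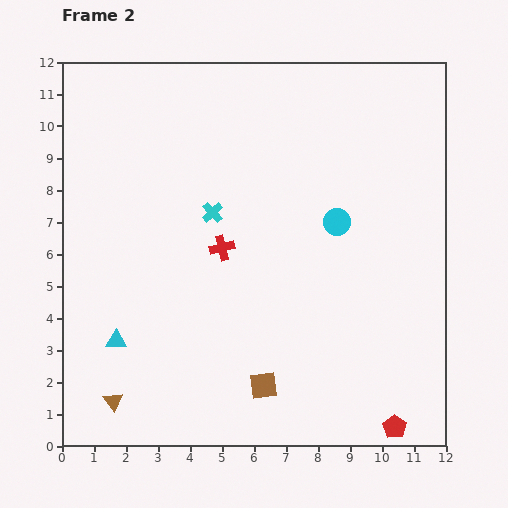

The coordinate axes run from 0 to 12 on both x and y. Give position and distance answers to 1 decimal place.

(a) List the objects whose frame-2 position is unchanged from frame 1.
the brown triangle, the cyan cross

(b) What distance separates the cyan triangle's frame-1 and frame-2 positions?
2.4

The cyan triangle moved from (2.4, 5.6) to (1.7, 3.3), a distance of √(0.7² + 2.3²) ≈ 2.4.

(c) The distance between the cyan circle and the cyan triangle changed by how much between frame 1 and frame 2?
+3.2

Distance in frame 1: 4.6. Distance in frame 2: 7.8.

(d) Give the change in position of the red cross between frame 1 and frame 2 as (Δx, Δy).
(0.7, 2.6)

The red cross was at (4.3, 3.6) in frame 1 and (5.0, 6.2) in frame 2.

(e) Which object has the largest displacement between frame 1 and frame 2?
the cyan circle

(moved 4.8; next 4.3)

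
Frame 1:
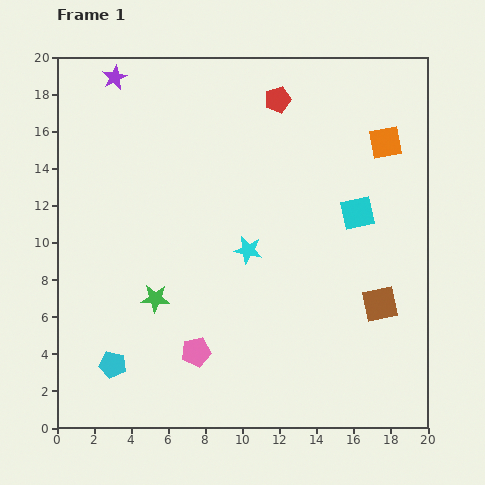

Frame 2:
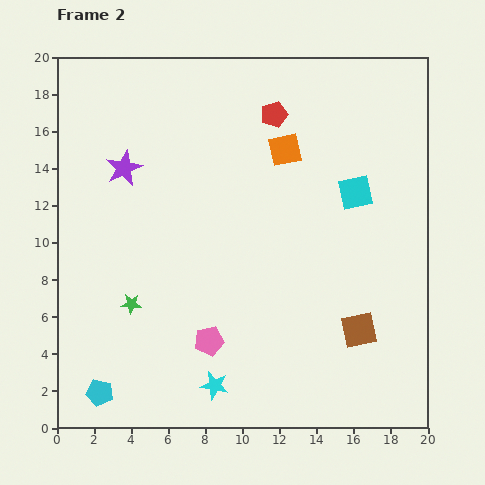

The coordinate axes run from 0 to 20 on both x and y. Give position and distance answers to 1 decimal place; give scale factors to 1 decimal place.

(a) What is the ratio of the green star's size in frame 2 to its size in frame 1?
0.7×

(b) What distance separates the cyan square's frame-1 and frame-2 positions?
1.1

The cyan square moved from (16.2, 11.6) to (16.1, 12.7), a distance of √(0.1² + 1.1²) ≈ 1.1.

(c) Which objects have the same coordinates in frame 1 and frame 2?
none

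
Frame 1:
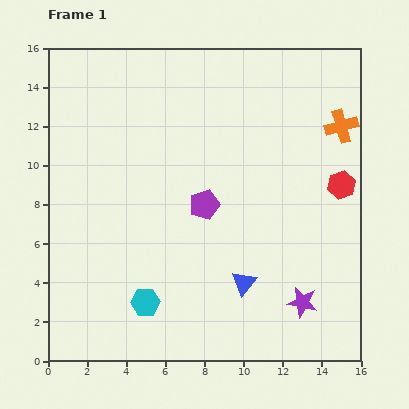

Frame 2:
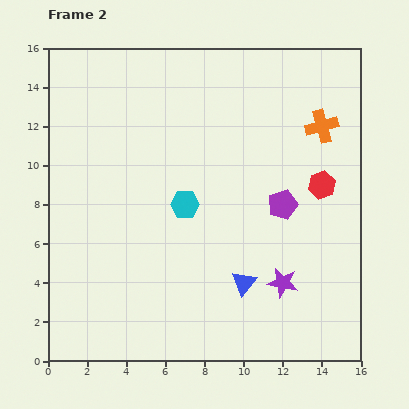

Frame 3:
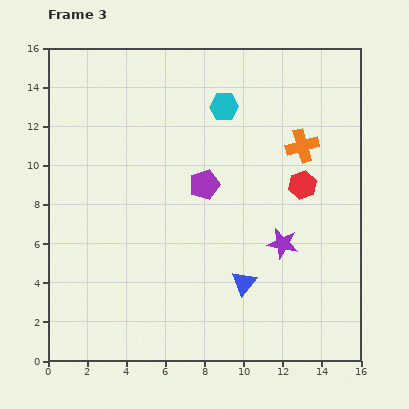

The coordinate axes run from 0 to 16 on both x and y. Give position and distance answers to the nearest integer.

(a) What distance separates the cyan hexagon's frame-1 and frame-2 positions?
5

The cyan hexagon moved from (5, 3) to (7, 8), a distance of √(2² + 5²) ≈ 5.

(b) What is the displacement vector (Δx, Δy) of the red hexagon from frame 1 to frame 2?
(-1, 0)

The red hexagon was at (15, 9) in frame 1 and (14, 9) in frame 2.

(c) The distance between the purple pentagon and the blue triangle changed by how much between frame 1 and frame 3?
+1

Distance in frame 1: 4. Distance in frame 3: 5.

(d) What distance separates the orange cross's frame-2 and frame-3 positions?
1

The orange cross moved from (14, 12) to (13, 11), a distance of √(1² + 1²) ≈ 1.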